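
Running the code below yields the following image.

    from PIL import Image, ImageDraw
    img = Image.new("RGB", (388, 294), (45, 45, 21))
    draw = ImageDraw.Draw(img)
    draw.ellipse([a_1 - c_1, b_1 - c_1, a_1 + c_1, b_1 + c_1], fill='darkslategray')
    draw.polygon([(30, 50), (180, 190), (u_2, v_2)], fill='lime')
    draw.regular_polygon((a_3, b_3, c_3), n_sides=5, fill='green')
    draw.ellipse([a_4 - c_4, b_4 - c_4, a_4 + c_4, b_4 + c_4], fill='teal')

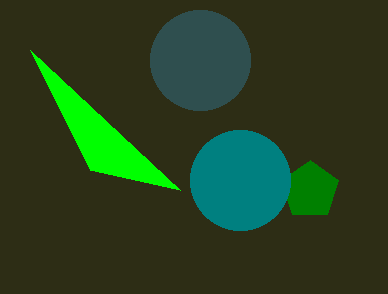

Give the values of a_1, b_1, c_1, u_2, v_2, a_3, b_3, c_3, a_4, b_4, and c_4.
a_1 = 200, b_1 = 60, c_1 = 50, u_2 = 90, v_2 = 170, a_3 = 310, b_3 = 190, c_3 = 30, a_4 = 240, b_4 = 180, c_4 = 50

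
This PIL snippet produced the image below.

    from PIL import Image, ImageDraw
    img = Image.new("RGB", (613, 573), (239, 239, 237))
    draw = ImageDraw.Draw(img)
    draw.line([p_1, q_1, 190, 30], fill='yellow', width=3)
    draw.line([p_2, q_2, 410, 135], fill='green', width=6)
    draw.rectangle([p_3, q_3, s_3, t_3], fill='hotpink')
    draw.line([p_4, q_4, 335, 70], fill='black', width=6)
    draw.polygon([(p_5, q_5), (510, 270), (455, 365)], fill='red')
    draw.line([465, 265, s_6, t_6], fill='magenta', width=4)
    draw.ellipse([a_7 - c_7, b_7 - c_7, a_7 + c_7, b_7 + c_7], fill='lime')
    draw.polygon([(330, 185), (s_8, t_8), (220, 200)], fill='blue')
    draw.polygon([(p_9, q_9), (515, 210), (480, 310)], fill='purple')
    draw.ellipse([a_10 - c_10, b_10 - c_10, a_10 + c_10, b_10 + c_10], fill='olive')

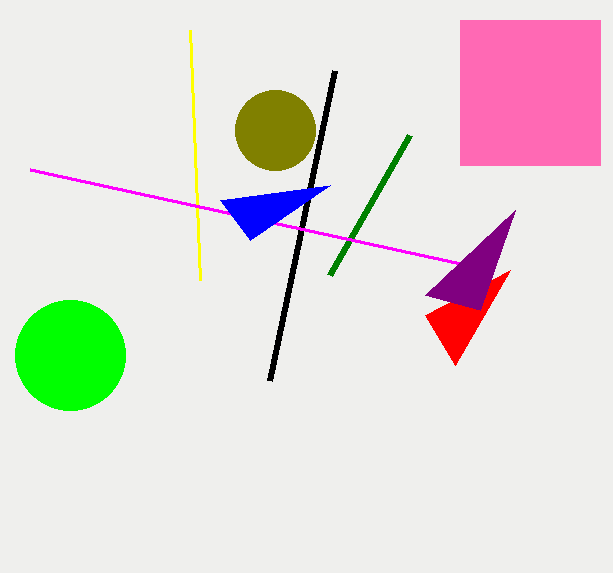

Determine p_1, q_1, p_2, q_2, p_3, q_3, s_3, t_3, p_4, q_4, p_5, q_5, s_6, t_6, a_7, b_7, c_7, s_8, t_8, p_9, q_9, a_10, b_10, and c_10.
p_1 = 200
q_1 = 280
p_2 = 330
q_2 = 275
p_3 = 460
q_3 = 20
s_3 = 600
t_3 = 165
p_4 = 270
q_4 = 380
p_5 = 425
q_5 = 315
s_6 = 30
t_6 = 170
a_7 = 70
b_7 = 355
c_7 = 55
s_8 = 250
t_8 = 240
p_9 = 425
q_9 = 295
a_10 = 275
b_10 = 130
c_10 = 40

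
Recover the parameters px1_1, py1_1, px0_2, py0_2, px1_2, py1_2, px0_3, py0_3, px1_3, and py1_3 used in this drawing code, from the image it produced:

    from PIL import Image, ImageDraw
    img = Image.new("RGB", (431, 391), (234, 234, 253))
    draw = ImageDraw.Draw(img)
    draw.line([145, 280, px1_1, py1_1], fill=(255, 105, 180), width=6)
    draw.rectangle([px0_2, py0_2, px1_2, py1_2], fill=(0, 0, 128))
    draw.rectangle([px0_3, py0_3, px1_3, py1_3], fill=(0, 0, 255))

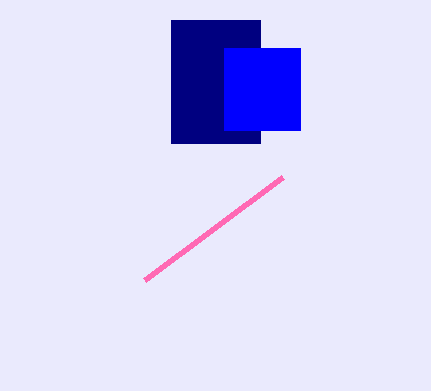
px1_1 = 283; py1_1 = 177; px0_2 = 171; py0_2 = 20; px1_2 = 260; py1_2 = 143; px0_3 = 224; py0_3 = 48; px1_3 = 300; py1_3 = 130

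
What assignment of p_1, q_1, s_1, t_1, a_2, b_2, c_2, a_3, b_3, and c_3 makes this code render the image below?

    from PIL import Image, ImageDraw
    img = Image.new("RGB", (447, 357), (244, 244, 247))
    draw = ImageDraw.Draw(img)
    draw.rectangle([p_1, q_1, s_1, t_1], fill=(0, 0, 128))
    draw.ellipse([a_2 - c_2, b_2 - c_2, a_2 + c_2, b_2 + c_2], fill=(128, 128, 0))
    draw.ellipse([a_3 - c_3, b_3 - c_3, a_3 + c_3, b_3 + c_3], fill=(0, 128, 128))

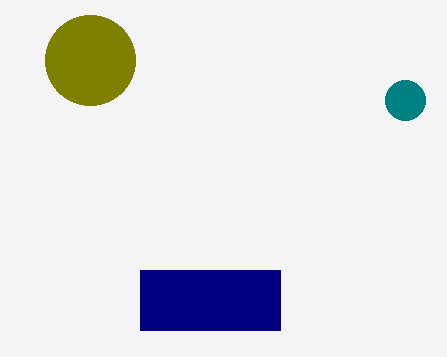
p_1 = 140
q_1 = 270
s_1 = 280
t_1 = 330
a_2 = 90
b_2 = 60
c_2 = 45
a_3 = 405
b_3 = 100
c_3 = 20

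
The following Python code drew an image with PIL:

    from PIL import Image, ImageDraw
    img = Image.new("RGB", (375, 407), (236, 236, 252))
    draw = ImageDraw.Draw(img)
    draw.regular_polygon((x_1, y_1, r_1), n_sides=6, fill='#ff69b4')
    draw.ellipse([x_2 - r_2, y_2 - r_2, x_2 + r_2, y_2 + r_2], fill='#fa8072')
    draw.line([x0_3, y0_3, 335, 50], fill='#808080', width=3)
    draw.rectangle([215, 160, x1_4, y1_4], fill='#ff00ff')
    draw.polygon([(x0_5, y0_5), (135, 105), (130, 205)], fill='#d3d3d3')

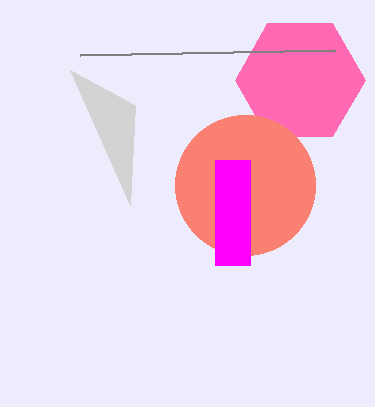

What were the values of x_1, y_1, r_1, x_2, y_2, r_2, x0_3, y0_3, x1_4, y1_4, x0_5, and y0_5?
x_1 = 300
y_1 = 80
r_1 = 65
x_2 = 245
y_2 = 185
r_2 = 70
x0_3 = 80
y0_3 = 55
x1_4 = 250
y1_4 = 265
x0_5 = 70
y0_5 = 70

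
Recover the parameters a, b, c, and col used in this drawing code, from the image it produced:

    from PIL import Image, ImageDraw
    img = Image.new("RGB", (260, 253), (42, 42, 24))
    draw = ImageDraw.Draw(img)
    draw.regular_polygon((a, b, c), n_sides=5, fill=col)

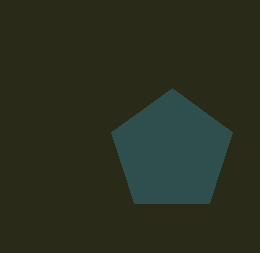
a = 172; b = 152; c = 64; col = 'darkslategray'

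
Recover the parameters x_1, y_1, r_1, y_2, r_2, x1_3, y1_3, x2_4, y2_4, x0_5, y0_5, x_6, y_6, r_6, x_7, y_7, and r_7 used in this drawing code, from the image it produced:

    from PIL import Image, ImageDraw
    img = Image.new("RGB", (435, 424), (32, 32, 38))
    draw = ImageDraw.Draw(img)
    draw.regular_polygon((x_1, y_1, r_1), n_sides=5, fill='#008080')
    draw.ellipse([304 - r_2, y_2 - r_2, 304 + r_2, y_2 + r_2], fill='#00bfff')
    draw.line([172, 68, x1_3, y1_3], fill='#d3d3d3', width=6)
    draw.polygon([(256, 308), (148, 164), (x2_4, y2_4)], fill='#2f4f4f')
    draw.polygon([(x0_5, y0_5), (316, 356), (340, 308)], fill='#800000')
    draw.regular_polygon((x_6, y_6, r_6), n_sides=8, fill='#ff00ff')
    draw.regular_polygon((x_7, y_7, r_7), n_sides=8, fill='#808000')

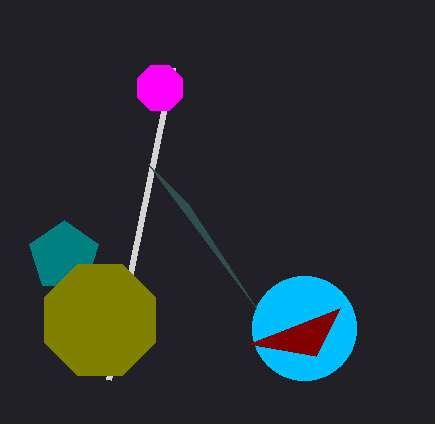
x_1 = 64, y_1 = 256, r_1 = 36, y_2 = 328, r_2 = 52, x1_3 = 108, y1_3 = 380, x2_4 = 188, y2_4 = 204, x0_5 = 248, y0_5 = 344, x_6 = 160, y_6 = 88, r_6 = 24, x_7 = 100, y_7 = 320, r_7 = 60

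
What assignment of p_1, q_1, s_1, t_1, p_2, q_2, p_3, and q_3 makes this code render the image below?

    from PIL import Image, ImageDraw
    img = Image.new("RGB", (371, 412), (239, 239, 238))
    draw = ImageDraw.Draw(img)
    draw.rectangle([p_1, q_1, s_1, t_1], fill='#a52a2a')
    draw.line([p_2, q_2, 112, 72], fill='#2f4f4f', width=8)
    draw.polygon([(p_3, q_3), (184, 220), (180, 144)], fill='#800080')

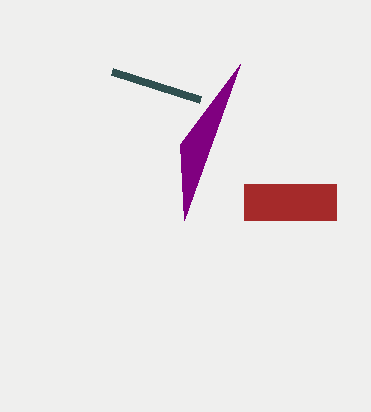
p_1 = 244, q_1 = 184, s_1 = 336, t_1 = 220, p_2 = 200, q_2 = 100, p_3 = 240, q_3 = 64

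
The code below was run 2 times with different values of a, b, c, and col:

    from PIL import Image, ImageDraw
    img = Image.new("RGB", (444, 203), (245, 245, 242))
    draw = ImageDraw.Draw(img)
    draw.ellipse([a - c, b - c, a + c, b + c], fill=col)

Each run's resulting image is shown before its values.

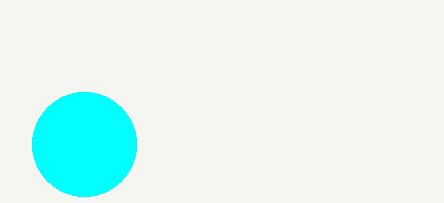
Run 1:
a = 84
b = 144
c = 52
col = 'cyan'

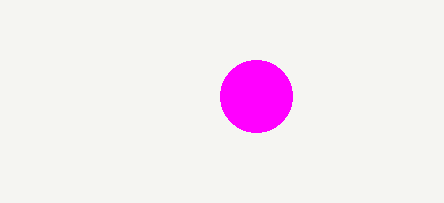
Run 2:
a = 256, b = 96, c = 36, col = 'magenta'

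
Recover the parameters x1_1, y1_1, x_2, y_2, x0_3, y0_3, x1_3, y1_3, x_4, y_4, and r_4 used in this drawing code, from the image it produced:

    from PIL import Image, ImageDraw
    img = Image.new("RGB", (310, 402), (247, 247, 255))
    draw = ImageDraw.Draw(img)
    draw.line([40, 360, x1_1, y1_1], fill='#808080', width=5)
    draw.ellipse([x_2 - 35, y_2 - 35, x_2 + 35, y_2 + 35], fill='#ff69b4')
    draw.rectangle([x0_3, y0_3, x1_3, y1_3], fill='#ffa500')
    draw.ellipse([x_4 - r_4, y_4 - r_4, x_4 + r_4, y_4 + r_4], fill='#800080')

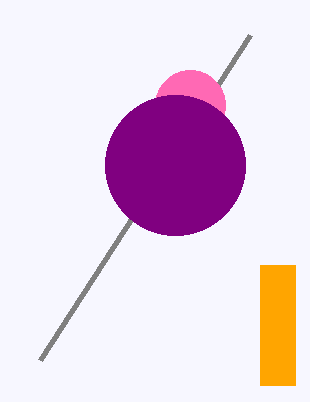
x1_1 = 250; y1_1 = 35; x_2 = 190; y_2 = 105; x0_3 = 260; y0_3 = 265; x1_3 = 295; y1_3 = 385; x_4 = 175; y_4 = 165; r_4 = 70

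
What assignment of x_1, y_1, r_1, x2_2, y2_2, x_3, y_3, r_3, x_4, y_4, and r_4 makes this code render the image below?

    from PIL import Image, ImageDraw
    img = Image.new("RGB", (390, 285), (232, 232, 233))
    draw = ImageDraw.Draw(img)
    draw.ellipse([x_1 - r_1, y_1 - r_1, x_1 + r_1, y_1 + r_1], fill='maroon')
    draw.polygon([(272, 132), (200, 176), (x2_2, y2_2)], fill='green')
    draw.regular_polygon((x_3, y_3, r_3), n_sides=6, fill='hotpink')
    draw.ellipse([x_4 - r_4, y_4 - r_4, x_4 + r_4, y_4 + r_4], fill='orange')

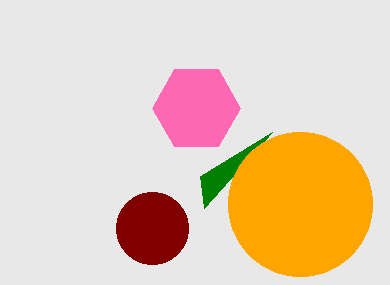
x_1 = 152
y_1 = 228
r_1 = 36
x2_2 = 204
y2_2 = 208
x_3 = 196
y_3 = 108
r_3 = 44
x_4 = 300
y_4 = 204
r_4 = 72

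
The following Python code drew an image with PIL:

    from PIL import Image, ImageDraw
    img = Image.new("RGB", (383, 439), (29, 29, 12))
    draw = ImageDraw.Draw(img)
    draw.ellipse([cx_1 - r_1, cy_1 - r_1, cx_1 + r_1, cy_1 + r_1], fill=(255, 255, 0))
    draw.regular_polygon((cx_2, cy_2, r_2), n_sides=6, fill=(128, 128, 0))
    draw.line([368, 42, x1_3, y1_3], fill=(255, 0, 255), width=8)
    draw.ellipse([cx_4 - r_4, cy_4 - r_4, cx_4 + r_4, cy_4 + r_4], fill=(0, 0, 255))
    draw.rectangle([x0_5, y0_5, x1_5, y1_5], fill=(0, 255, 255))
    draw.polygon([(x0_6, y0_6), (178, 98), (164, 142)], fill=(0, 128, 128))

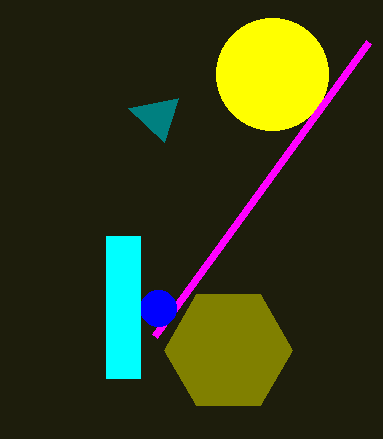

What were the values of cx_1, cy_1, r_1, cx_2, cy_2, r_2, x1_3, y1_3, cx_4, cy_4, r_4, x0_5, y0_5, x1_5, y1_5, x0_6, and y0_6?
cx_1 = 272
cy_1 = 74
r_1 = 56
cx_2 = 228
cy_2 = 350
r_2 = 64
x1_3 = 154
y1_3 = 336
cx_4 = 158
cy_4 = 308
r_4 = 18
x0_5 = 106
y0_5 = 236
x1_5 = 140
y1_5 = 378
x0_6 = 128
y0_6 = 108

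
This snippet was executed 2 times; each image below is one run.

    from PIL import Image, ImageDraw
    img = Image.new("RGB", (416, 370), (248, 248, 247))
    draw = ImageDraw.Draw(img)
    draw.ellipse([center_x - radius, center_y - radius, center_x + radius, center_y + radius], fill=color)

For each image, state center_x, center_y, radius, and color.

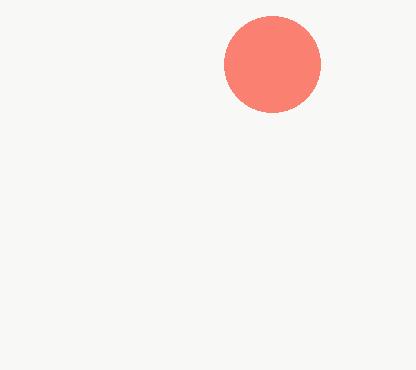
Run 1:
center_x = 272
center_y = 64
radius = 48
color = 'salmon'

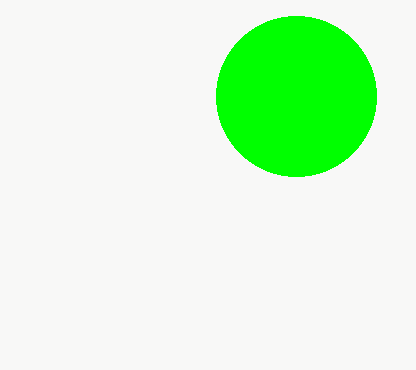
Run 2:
center_x = 296
center_y = 96
radius = 80
color = 'lime'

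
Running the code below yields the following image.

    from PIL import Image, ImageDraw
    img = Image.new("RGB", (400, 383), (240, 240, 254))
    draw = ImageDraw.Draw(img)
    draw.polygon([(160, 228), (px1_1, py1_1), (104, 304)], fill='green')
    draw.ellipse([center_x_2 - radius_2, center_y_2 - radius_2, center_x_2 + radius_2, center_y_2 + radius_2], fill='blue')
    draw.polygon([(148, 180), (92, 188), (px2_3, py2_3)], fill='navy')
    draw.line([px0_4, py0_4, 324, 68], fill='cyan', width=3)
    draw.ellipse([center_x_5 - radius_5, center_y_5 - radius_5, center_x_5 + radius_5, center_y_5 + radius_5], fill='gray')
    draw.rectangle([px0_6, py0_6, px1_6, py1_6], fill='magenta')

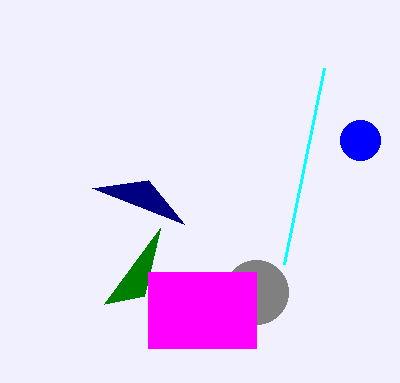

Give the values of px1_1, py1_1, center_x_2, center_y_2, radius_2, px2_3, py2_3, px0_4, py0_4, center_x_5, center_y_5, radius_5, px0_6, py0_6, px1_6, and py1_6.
px1_1 = 144, py1_1 = 296, center_x_2 = 360, center_y_2 = 140, radius_2 = 20, px2_3 = 184, py2_3 = 224, px0_4 = 284, py0_4 = 264, center_x_5 = 256, center_y_5 = 292, radius_5 = 32, px0_6 = 148, py0_6 = 272, px1_6 = 256, py1_6 = 348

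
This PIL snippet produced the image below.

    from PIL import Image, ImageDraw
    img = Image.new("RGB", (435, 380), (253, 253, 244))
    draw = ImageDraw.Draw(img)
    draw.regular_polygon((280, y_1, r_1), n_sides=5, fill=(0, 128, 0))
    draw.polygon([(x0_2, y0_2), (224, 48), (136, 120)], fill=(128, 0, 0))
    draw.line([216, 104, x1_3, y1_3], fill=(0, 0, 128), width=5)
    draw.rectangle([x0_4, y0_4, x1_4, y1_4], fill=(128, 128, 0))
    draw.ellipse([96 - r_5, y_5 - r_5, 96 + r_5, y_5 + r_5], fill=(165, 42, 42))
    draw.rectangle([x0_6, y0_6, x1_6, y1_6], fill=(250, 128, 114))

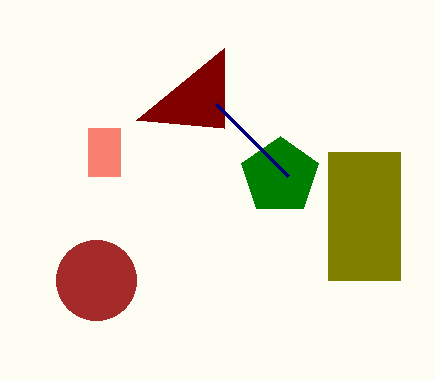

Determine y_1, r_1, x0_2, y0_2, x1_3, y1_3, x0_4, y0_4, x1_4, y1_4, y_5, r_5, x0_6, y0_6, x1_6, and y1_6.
y_1 = 176
r_1 = 40
x0_2 = 224
y0_2 = 128
x1_3 = 288
y1_3 = 176
x0_4 = 328
y0_4 = 152
x1_4 = 400
y1_4 = 280
y_5 = 280
r_5 = 40
x0_6 = 88
y0_6 = 128
x1_6 = 120
y1_6 = 176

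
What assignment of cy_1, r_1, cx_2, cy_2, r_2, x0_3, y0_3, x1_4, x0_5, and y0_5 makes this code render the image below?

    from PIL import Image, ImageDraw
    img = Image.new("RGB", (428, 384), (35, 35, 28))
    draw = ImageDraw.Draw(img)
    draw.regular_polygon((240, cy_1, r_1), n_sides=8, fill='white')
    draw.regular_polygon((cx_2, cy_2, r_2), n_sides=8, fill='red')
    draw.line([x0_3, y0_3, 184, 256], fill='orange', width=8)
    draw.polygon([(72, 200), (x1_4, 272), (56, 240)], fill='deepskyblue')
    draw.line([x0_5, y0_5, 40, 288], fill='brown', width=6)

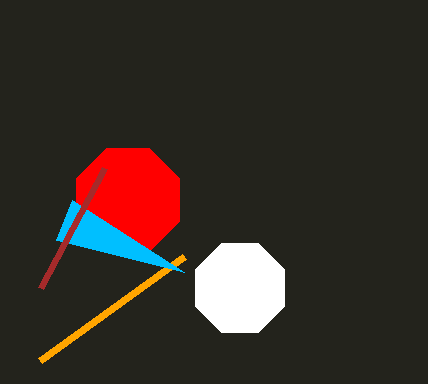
cy_1 = 288
r_1 = 48
cx_2 = 128
cy_2 = 200
r_2 = 56
x0_3 = 40
y0_3 = 360
x1_4 = 184
x0_5 = 104
y0_5 = 168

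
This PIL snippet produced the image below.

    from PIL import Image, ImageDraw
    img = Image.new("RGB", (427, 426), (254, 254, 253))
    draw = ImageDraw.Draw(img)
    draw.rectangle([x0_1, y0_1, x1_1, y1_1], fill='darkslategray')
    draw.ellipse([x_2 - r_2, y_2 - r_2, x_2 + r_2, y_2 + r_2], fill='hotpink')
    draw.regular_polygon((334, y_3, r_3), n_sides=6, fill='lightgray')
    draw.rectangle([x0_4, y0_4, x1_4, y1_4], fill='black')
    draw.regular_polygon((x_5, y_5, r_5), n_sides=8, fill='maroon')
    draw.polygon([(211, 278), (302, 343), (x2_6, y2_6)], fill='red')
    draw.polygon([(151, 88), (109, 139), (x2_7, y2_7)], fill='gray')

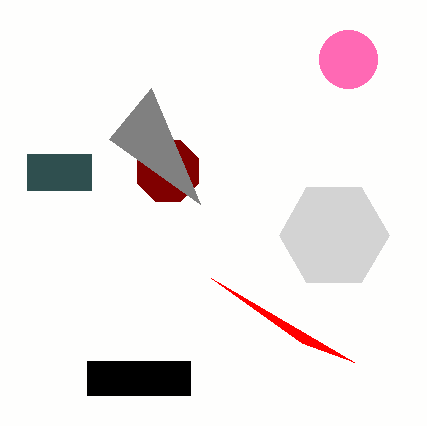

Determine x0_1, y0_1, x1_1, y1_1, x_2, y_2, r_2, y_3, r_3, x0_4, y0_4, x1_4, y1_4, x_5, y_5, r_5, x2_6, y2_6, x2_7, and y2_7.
x0_1 = 27; y0_1 = 154; x1_1 = 91; y1_1 = 190; x_2 = 348; y_2 = 59; r_2 = 29; y_3 = 235; r_3 = 55; x0_4 = 87; y0_4 = 361; x1_4 = 190; y1_4 = 395; x_5 = 168; y_5 = 171; r_5 = 33; x2_6 = 354; y2_6 = 362; x2_7 = 200; y2_7 = 204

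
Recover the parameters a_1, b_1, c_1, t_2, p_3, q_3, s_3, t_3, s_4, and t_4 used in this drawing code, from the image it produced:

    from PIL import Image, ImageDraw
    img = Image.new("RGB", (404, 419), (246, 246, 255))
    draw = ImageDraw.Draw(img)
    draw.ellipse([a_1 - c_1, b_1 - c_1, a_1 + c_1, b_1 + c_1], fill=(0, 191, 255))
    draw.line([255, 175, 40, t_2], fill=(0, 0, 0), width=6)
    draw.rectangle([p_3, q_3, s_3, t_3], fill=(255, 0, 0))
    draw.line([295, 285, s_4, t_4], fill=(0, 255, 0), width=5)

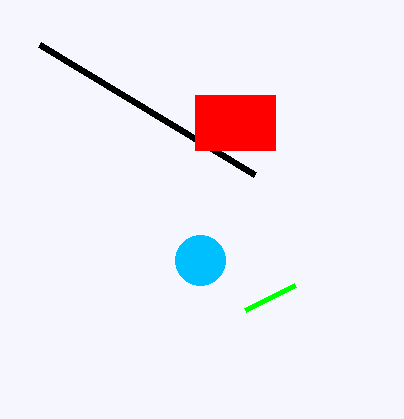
a_1 = 200
b_1 = 260
c_1 = 25
t_2 = 45
p_3 = 195
q_3 = 95
s_3 = 275
t_3 = 150
s_4 = 245
t_4 = 310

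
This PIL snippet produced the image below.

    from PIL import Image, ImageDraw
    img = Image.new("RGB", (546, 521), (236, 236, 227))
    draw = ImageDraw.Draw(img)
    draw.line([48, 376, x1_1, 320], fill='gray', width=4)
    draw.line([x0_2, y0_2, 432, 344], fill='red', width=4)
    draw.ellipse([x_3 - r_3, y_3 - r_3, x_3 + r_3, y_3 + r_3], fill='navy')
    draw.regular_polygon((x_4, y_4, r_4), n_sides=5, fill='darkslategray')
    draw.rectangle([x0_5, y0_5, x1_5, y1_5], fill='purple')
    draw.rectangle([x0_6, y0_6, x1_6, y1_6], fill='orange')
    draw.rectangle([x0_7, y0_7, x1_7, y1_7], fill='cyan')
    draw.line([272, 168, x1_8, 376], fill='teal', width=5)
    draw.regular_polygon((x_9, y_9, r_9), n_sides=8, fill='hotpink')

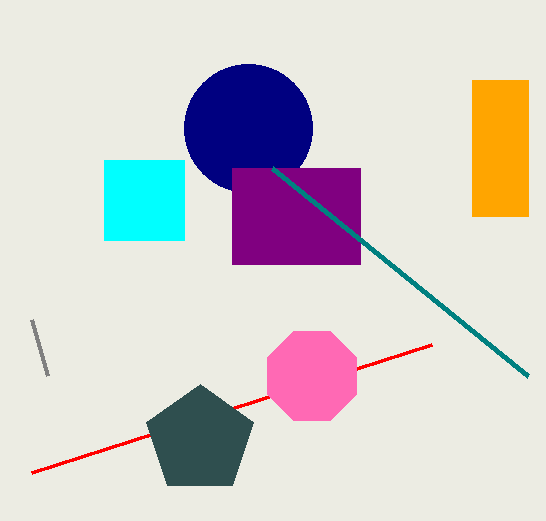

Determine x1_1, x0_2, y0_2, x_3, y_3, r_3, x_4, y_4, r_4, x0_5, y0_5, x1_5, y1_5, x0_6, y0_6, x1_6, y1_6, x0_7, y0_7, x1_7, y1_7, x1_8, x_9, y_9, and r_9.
x1_1 = 32
x0_2 = 32
y0_2 = 472
x_3 = 248
y_3 = 128
r_3 = 64
x_4 = 200
y_4 = 440
r_4 = 56
x0_5 = 232
y0_5 = 168
x1_5 = 360
y1_5 = 264
x0_6 = 472
y0_6 = 80
x1_6 = 528
y1_6 = 216
x0_7 = 104
y0_7 = 160
x1_7 = 184
y1_7 = 240
x1_8 = 528
x_9 = 312
y_9 = 376
r_9 = 48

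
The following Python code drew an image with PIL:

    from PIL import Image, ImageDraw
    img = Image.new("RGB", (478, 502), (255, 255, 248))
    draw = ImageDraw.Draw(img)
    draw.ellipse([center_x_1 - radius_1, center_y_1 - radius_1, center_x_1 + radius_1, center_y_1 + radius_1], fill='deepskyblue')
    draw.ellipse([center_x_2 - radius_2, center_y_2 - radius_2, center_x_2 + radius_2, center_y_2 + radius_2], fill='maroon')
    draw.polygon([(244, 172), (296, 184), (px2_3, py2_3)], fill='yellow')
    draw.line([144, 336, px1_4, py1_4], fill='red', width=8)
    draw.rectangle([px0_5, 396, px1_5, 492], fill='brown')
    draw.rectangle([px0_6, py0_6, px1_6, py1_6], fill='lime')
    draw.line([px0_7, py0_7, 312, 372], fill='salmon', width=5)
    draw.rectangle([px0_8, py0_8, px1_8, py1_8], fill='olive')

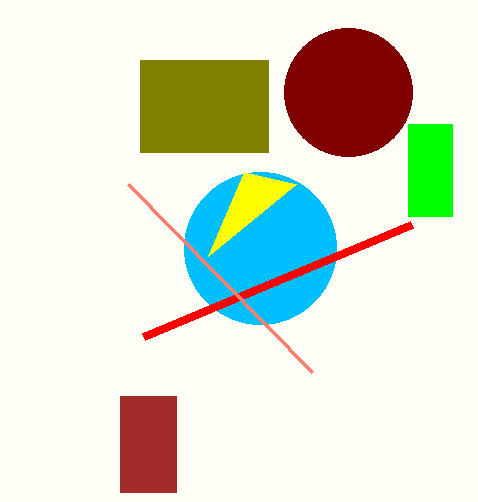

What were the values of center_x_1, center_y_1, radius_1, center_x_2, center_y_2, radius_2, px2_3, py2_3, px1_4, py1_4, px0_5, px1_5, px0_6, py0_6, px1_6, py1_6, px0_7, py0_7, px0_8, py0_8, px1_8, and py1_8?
center_x_1 = 260, center_y_1 = 248, radius_1 = 76, center_x_2 = 348, center_y_2 = 92, radius_2 = 64, px2_3 = 208, py2_3 = 256, px1_4 = 412, py1_4 = 224, px0_5 = 120, px1_5 = 176, px0_6 = 408, py0_6 = 124, px1_6 = 452, py1_6 = 216, px0_7 = 128, py0_7 = 184, px0_8 = 140, py0_8 = 60, px1_8 = 268, py1_8 = 152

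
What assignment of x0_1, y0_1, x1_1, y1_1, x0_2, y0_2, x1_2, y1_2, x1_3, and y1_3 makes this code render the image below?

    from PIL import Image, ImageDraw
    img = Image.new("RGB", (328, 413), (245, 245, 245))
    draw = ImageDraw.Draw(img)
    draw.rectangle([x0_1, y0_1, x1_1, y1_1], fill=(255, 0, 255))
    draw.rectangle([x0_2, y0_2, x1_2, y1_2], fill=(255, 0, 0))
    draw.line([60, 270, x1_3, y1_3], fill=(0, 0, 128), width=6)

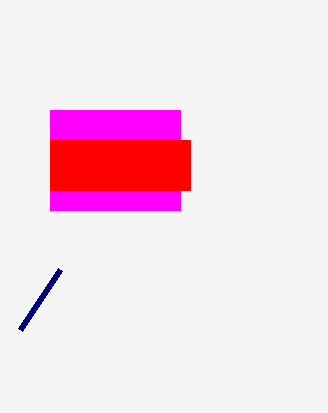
x0_1 = 50; y0_1 = 110; x1_1 = 180; y1_1 = 210; x0_2 = 50; y0_2 = 140; x1_2 = 190; y1_2 = 190; x1_3 = 20; y1_3 = 330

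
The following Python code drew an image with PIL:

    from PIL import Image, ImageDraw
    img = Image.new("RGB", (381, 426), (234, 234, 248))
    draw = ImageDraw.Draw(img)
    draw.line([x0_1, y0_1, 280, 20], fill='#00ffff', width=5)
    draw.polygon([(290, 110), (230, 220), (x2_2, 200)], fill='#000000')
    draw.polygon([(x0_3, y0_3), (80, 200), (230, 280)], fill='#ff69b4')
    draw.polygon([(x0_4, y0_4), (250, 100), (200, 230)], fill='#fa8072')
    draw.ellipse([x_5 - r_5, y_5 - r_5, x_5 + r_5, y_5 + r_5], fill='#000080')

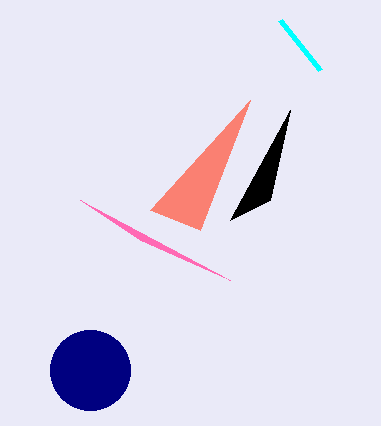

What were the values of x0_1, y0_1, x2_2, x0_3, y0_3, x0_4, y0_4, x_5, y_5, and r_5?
x0_1 = 320; y0_1 = 70; x2_2 = 270; x0_3 = 140; y0_3 = 240; x0_4 = 150; y0_4 = 210; x_5 = 90; y_5 = 370; r_5 = 40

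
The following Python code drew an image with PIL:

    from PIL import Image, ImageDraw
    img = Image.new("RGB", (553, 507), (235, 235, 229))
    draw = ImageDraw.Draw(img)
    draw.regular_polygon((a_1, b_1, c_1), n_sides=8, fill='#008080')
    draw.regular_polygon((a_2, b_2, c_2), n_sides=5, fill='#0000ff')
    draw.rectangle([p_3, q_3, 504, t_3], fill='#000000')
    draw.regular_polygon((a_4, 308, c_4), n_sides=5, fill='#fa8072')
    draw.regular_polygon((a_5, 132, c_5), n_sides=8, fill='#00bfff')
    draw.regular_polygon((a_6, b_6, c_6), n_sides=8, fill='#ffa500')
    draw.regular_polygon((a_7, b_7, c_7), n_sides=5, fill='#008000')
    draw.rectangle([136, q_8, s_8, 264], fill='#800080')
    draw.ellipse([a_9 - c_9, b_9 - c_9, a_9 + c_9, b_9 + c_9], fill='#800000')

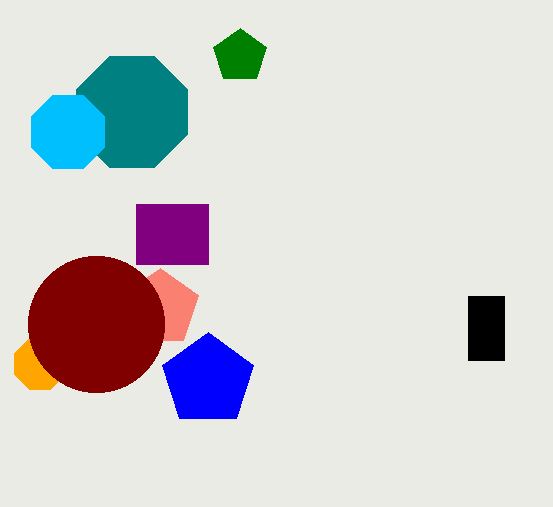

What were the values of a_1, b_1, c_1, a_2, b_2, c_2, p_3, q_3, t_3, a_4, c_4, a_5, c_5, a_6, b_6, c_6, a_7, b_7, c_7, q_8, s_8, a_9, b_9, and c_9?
a_1 = 132, b_1 = 112, c_1 = 60, a_2 = 208, b_2 = 380, c_2 = 48, p_3 = 468, q_3 = 296, t_3 = 360, a_4 = 160, c_4 = 40, a_5 = 68, c_5 = 40, a_6 = 40, b_6 = 364, c_6 = 28, a_7 = 240, b_7 = 56, c_7 = 28, q_8 = 204, s_8 = 208, a_9 = 96, b_9 = 324, c_9 = 68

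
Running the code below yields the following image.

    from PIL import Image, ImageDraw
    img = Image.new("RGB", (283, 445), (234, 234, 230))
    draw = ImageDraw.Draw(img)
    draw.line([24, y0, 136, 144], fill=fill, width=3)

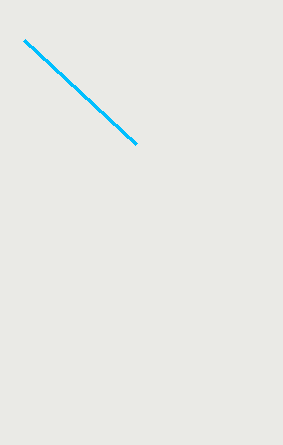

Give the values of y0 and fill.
y0 = 40
fill = 'deepskyblue'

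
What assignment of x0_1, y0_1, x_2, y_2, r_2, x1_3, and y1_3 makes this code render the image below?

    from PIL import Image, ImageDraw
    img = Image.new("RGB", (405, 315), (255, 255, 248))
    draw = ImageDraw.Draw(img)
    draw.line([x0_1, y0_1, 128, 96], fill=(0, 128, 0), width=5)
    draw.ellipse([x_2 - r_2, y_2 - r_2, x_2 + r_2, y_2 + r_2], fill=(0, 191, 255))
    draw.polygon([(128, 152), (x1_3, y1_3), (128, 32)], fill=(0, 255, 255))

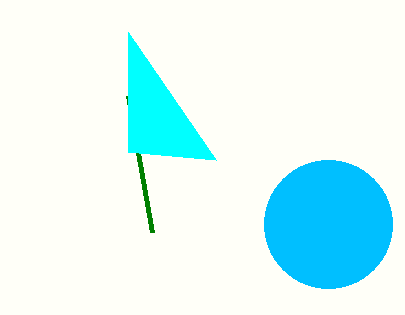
x0_1 = 152; y0_1 = 232; x_2 = 328; y_2 = 224; r_2 = 64; x1_3 = 216; y1_3 = 160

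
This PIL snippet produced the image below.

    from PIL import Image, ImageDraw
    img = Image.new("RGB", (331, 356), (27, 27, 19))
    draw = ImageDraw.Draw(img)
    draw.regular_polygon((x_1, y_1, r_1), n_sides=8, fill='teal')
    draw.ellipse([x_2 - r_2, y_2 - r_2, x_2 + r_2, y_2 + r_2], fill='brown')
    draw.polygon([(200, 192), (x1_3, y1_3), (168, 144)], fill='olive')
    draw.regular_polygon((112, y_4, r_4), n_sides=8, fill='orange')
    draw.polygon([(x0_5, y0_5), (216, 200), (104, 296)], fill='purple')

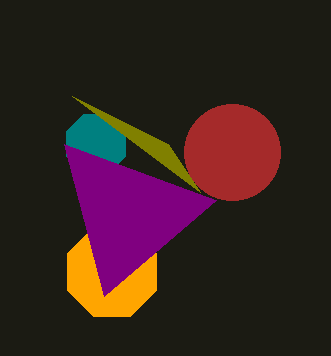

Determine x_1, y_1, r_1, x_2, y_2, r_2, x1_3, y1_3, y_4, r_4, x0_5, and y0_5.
x_1 = 96
y_1 = 144
r_1 = 32
x_2 = 232
y_2 = 152
r_2 = 48
x1_3 = 72
y1_3 = 96
y_4 = 272
r_4 = 48
x0_5 = 64
y0_5 = 144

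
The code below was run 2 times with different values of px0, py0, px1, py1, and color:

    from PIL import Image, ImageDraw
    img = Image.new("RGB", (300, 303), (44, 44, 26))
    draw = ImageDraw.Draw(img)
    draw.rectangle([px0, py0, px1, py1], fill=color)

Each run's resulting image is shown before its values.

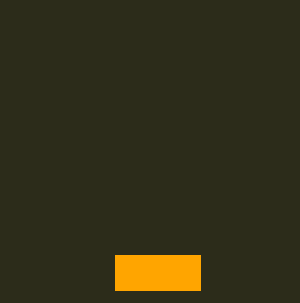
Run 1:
px0 = 115, py0 = 255, px1 = 200, py1 = 290, color = 'orange'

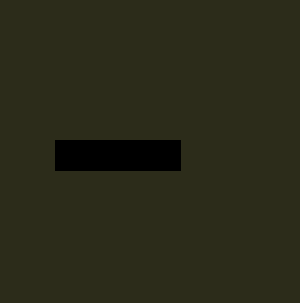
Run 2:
px0 = 55
py0 = 140
px1 = 180
py1 = 170
color = 'black'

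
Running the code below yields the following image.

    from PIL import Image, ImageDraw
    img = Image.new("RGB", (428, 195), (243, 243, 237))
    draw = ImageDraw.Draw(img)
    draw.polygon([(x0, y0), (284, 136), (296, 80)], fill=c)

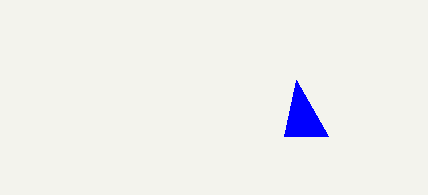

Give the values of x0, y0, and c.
x0 = 328; y0 = 136; c = 'blue'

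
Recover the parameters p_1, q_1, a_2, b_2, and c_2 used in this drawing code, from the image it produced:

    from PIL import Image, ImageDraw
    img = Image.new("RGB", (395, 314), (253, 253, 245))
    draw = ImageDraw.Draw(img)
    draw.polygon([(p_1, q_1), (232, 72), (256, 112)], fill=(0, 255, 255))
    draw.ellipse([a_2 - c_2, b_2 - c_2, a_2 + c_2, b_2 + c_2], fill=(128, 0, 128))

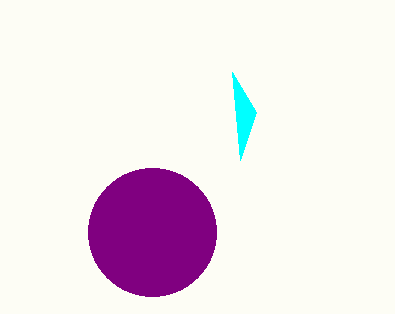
p_1 = 240
q_1 = 160
a_2 = 152
b_2 = 232
c_2 = 64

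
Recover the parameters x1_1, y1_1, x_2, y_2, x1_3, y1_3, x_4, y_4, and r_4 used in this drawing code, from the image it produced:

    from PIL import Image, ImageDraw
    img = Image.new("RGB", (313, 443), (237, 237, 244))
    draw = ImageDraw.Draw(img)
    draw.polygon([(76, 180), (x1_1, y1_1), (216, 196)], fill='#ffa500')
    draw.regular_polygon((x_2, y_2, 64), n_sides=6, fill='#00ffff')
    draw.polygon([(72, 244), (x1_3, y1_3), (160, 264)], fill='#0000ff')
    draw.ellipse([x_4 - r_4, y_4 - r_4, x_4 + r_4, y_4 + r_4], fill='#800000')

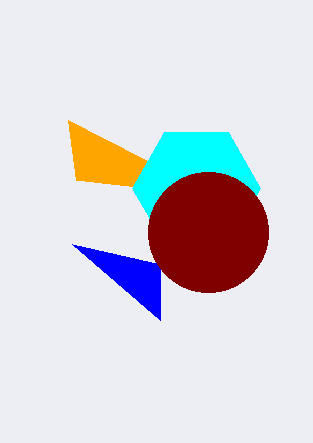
x1_1 = 68
y1_1 = 120
x_2 = 196
y_2 = 188
x1_3 = 160
y1_3 = 320
x_4 = 208
y_4 = 232
r_4 = 60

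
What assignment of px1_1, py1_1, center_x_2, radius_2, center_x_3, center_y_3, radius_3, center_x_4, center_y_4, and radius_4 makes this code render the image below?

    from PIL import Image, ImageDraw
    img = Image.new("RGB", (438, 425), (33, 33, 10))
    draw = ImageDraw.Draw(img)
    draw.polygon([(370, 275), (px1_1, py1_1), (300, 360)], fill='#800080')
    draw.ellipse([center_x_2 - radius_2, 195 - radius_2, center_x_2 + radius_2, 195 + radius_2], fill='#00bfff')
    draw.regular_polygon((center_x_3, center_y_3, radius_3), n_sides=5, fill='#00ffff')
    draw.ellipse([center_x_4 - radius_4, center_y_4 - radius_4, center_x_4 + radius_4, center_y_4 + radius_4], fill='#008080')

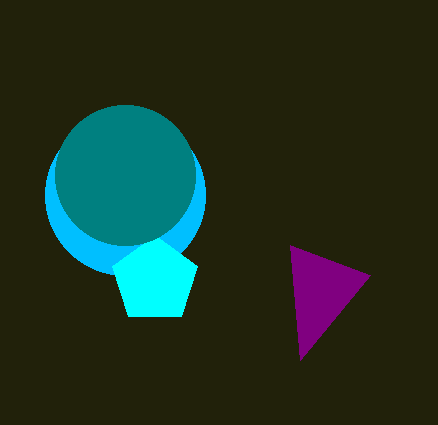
px1_1 = 290, py1_1 = 245, center_x_2 = 125, radius_2 = 80, center_x_3 = 155, center_y_3 = 280, radius_3 = 45, center_x_4 = 125, center_y_4 = 175, radius_4 = 70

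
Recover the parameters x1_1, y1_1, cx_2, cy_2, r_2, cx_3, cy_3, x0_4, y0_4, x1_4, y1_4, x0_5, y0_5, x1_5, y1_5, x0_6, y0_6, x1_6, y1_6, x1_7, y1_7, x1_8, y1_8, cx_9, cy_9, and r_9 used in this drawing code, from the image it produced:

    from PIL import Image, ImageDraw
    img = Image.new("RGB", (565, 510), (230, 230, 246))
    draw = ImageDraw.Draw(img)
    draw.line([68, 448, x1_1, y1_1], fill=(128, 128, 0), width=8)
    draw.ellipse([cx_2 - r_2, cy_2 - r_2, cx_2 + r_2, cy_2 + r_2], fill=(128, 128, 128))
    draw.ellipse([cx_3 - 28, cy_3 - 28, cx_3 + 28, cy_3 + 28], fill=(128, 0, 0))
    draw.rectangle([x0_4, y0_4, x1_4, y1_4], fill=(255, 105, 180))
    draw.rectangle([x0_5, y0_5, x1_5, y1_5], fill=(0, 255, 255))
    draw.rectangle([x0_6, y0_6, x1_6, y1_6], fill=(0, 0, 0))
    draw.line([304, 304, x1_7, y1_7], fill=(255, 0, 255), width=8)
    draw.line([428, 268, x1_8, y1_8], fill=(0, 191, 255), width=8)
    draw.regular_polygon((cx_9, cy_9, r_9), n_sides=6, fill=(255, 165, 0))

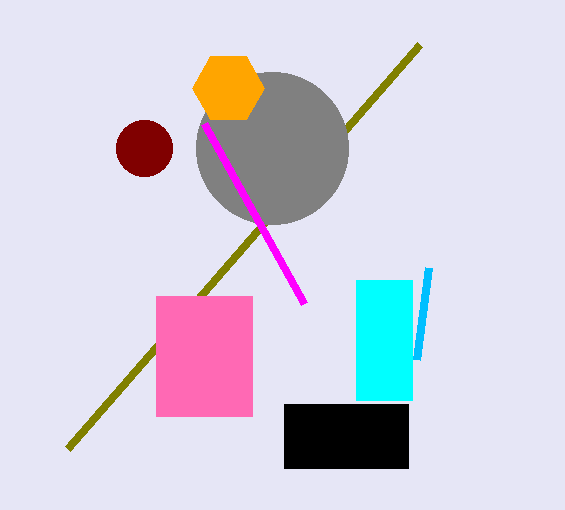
x1_1 = 420; y1_1 = 44; cx_2 = 272; cy_2 = 148; r_2 = 76; cx_3 = 144; cy_3 = 148; x0_4 = 156; y0_4 = 296; x1_4 = 252; y1_4 = 416; x0_5 = 356; y0_5 = 280; x1_5 = 412; y1_5 = 400; x0_6 = 284; y0_6 = 404; x1_6 = 408; y1_6 = 468; x1_7 = 204; y1_7 = 124; x1_8 = 416; y1_8 = 360; cx_9 = 228; cy_9 = 88; r_9 = 36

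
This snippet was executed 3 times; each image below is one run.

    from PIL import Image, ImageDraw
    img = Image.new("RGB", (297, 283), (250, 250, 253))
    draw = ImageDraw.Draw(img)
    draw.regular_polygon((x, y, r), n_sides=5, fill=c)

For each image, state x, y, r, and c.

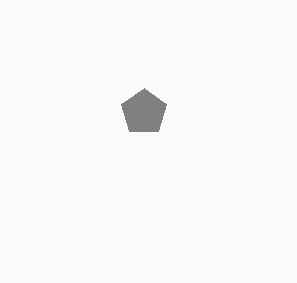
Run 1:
x = 144; y = 112; r = 24; c = 'gray'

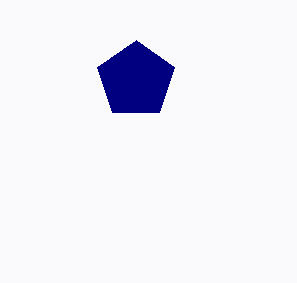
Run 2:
x = 136, y = 80, r = 40, c = 'navy'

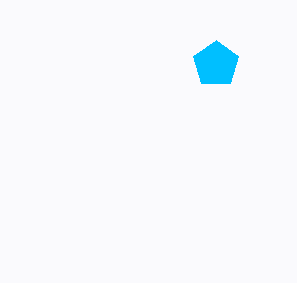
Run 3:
x = 216; y = 64; r = 24; c = 'deepskyblue'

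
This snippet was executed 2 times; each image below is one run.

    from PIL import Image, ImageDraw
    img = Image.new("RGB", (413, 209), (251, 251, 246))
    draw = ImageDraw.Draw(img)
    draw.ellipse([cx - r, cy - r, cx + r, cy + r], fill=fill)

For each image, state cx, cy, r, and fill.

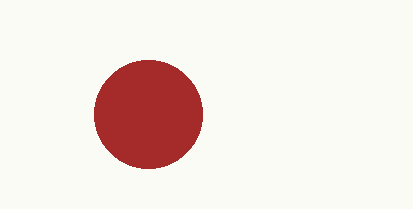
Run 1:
cx = 148, cy = 114, r = 54, fill = 'brown'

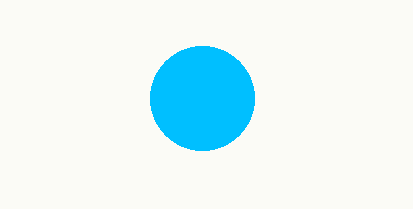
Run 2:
cx = 202; cy = 98; r = 52; fill = 'deepskyblue'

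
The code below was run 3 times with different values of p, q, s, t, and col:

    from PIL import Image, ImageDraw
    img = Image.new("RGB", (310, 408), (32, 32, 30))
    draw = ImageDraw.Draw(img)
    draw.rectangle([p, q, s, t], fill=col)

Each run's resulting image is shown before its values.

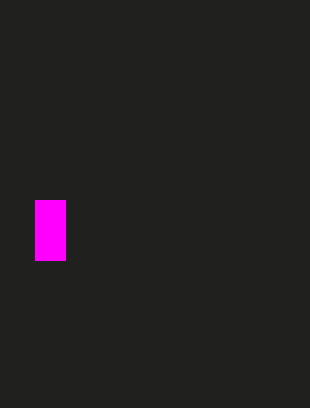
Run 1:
p = 35, q = 200, s = 65, t = 260, col = 'magenta'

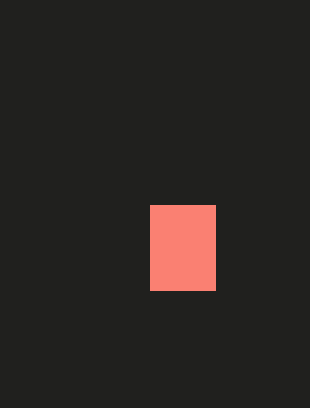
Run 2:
p = 150, q = 205, s = 215, t = 290, col = 'salmon'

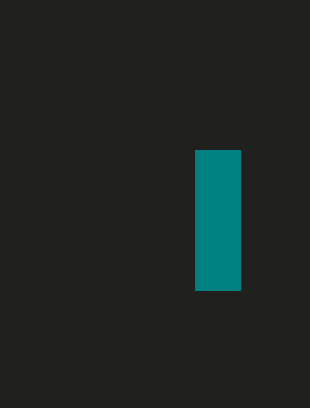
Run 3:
p = 195; q = 150; s = 240; t = 290; col = 'teal'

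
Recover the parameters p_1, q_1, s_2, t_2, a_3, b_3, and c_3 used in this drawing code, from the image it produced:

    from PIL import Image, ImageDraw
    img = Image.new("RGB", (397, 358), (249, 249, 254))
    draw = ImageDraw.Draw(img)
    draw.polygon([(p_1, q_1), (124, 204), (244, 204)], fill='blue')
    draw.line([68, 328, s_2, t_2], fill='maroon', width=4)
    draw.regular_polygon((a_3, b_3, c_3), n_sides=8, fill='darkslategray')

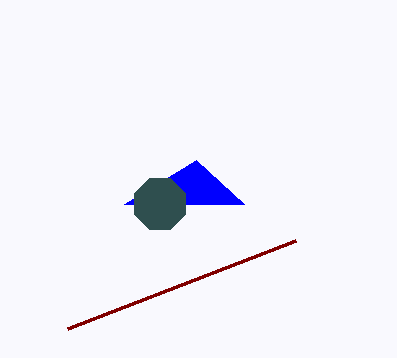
p_1 = 196; q_1 = 160; s_2 = 296; t_2 = 240; a_3 = 160; b_3 = 204; c_3 = 28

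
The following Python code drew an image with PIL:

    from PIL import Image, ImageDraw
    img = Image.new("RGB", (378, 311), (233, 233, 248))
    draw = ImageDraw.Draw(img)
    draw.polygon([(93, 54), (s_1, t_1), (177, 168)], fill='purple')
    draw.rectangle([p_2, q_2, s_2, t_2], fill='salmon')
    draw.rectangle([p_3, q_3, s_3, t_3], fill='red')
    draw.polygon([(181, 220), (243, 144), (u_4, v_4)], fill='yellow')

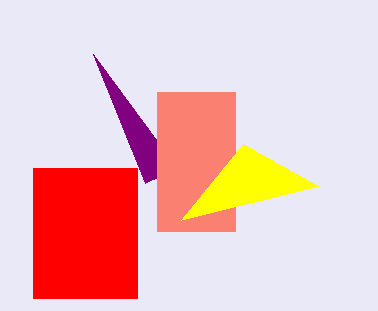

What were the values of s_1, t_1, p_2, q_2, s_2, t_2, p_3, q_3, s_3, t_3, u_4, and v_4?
s_1 = 145; t_1 = 183; p_2 = 157; q_2 = 92; s_2 = 235; t_2 = 231; p_3 = 33; q_3 = 168; s_3 = 137; t_3 = 298; u_4 = 318; v_4 = 186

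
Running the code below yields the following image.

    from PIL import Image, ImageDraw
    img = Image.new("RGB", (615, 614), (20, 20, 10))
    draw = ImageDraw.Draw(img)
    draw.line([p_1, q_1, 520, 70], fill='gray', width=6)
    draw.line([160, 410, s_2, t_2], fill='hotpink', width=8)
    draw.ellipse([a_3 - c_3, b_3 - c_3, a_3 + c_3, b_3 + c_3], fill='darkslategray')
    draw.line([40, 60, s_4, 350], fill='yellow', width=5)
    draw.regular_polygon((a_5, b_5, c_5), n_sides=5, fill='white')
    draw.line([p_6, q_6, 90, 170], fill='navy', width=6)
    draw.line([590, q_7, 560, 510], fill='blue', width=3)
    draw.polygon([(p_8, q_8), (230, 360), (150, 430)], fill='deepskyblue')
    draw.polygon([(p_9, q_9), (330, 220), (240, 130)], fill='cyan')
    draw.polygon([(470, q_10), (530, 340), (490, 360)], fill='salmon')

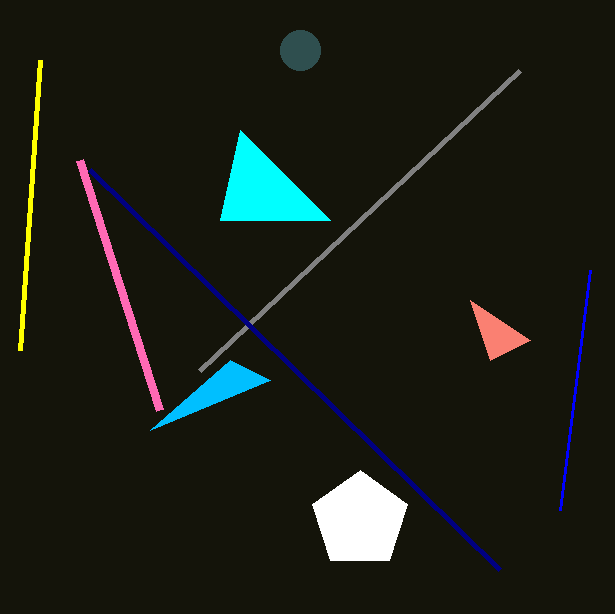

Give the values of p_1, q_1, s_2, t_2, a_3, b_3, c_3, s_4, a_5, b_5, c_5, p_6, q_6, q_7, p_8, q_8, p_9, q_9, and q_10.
p_1 = 200
q_1 = 370
s_2 = 80
t_2 = 160
a_3 = 300
b_3 = 50
c_3 = 20
s_4 = 20
a_5 = 360
b_5 = 520
c_5 = 50
p_6 = 500
q_6 = 570
q_7 = 270
p_8 = 270
q_8 = 380
p_9 = 220
q_9 = 220
q_10 = 300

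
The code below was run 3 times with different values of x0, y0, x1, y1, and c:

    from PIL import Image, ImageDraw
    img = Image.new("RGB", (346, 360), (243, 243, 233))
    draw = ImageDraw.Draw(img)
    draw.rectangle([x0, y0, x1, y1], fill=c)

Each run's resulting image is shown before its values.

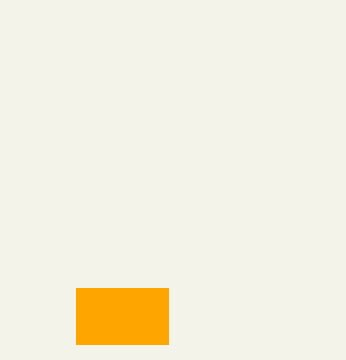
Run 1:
x0 = 76
y0 = 288
x1 = 168
y1 = 344
c = 'orange'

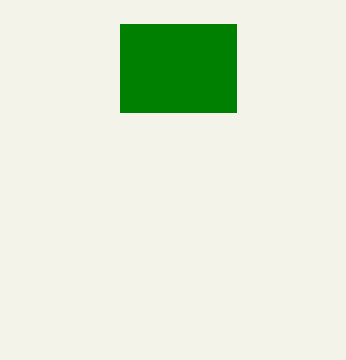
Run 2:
x0 = 120, y0 = 24, x1 = 236, y1 = 112, c = 'green'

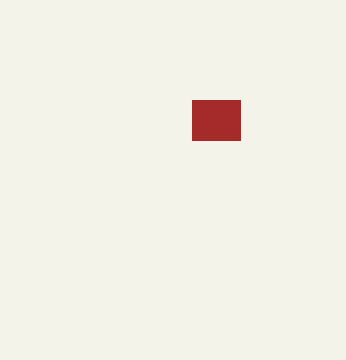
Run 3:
x0 = 192, y0 = 100, x1 = 240, y1 = 140, c = 'brown'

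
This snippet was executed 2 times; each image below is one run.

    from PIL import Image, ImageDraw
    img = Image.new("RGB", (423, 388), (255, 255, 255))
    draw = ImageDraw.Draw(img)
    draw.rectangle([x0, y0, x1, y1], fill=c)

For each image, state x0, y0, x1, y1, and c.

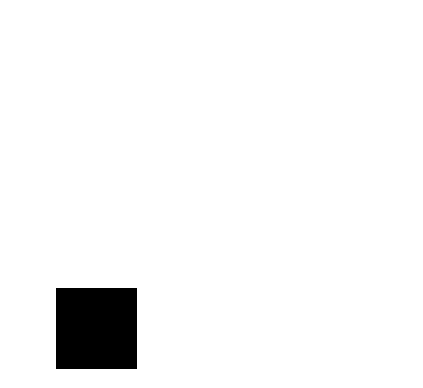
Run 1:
x0 = 56; y0 = 288; x1 = 136; y1 = 368; c = 'black'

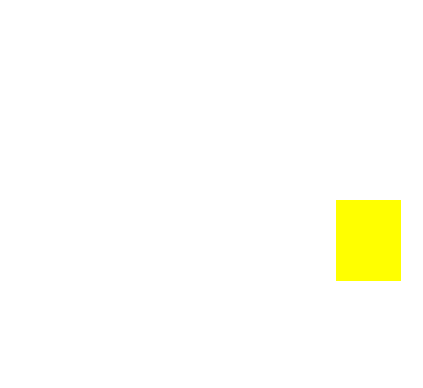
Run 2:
x0 = 336, y0 = 200, x1 = 400, y1 = 280, c = 'yellow'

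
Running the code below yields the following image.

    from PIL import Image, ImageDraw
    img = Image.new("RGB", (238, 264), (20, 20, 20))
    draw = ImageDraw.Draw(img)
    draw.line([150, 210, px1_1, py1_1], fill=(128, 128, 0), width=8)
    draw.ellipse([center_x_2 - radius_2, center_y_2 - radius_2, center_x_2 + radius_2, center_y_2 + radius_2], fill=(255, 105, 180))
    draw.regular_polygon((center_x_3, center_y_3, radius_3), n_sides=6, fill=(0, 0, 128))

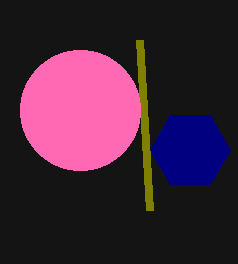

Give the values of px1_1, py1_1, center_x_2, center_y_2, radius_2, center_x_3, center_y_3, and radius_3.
px1_1 = 140, py1_1 = 40, center_x_2 = 80, center_y_2 = 110, radius_2 = 60, center_x_3 = 190, center_y_3 = 150, radius_3 = 40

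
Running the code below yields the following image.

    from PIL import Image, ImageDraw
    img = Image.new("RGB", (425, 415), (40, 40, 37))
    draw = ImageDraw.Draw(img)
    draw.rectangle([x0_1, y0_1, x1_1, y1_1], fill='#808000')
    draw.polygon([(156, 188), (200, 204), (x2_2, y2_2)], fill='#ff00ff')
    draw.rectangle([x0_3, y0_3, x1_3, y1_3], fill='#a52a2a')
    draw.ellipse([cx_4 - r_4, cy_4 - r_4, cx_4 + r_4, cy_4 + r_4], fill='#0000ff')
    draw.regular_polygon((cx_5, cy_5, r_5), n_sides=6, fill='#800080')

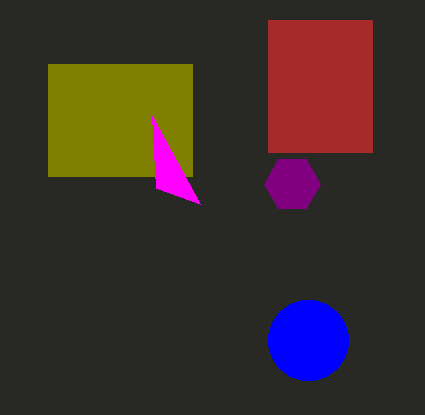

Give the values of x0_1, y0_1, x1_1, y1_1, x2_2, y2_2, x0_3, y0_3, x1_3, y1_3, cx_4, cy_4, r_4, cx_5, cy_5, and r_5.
x0_1 = 48; y0_1 = 64; x1_1 = 192; y1_1 = 176; x2_2 = 152; y2_2 = 116; x0_3 = 268; y0_3 = 20; x1_3 = 372; y1_3 = 152; cx_4 = 308; cy_4 = 340; r_4 = 40; cx_5 = 292; cy_5 = 184; r_5 = 28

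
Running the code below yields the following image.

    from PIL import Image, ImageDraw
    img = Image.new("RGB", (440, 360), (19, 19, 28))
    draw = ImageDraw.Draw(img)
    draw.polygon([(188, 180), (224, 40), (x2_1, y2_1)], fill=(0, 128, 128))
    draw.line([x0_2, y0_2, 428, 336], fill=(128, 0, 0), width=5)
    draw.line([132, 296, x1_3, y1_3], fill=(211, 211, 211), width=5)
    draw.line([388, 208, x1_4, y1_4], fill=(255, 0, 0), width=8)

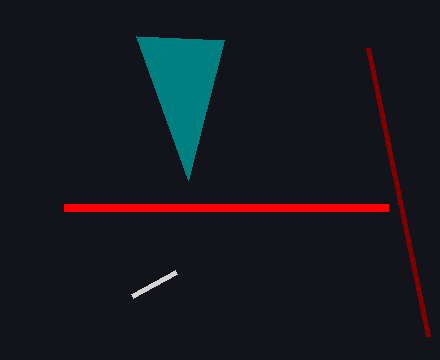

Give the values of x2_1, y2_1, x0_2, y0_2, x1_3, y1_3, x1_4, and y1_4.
x2_1 = 136; y2_1 = 36; x0_2 = 368; y0_2 = 48; x1_3 = 176; y1_3 = 272; x1_4 = 64; y1_4 = 208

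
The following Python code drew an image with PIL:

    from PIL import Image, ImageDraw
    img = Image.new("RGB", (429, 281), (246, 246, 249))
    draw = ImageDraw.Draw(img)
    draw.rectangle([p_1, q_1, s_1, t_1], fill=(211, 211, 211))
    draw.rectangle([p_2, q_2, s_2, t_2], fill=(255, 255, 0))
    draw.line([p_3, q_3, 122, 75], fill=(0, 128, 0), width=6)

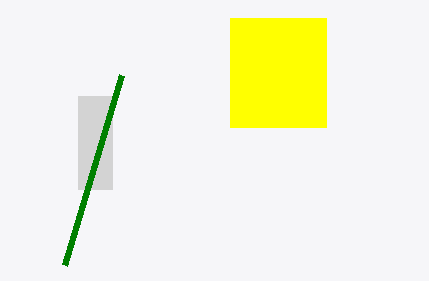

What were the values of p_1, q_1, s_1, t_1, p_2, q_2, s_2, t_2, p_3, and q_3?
p_1 = 78, q_1 = 96, s_1 = 112, t_1 = 189, p_2 = 230, q_2 = 18, s_2 = 326, t_2 = 127, p_3 = 65, q_3 = 265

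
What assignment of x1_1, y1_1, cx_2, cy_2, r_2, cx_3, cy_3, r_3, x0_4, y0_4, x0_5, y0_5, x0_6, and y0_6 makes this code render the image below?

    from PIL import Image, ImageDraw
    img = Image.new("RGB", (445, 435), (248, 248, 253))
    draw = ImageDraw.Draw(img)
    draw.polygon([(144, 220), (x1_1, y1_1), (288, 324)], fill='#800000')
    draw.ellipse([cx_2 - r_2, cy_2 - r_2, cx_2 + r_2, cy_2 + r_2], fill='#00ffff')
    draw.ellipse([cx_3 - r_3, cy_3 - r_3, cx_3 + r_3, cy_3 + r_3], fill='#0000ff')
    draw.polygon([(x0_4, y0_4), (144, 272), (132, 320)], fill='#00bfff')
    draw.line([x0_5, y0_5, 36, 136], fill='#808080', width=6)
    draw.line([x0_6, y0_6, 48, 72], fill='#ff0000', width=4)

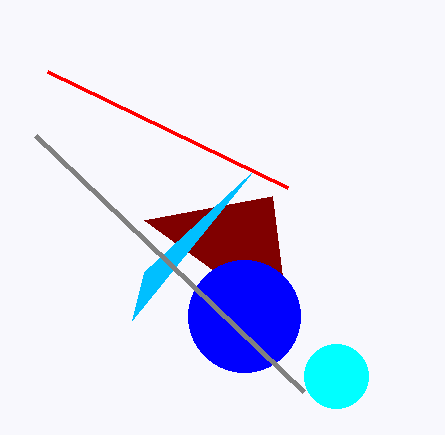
x1_1 = 272; y1_1 = 196; cx_2 = 336; cy_2 = 376; r_2 = 32; cx_3 = 244; cy_3 = 316; r_3 = 56; x0_4 = 252; y0_4 = 172; x0_5 = 304; y0_5 = 392; x0_6 = 288; y0_6 = 188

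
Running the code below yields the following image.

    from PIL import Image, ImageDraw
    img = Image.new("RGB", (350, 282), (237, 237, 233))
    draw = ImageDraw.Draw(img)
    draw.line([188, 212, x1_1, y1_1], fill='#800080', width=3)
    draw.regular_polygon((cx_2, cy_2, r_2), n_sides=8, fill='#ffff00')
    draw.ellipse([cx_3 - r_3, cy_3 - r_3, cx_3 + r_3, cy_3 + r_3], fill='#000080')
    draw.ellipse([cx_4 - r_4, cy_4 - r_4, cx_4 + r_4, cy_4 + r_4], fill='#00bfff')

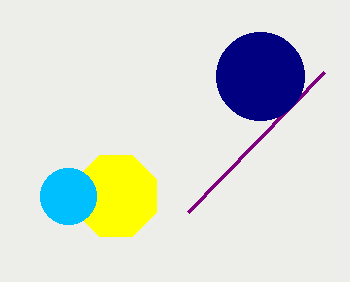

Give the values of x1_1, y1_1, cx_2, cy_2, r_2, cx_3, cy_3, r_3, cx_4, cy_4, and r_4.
x1_1 = 324; y1_1 = 72; cx_2 = 116; cy_2 = 196; r_2 = 44; cx_3 = 260; cy_3 = 76; r_3 = 44; cx_4 = 68; cy_4 = 196; r_4 = 28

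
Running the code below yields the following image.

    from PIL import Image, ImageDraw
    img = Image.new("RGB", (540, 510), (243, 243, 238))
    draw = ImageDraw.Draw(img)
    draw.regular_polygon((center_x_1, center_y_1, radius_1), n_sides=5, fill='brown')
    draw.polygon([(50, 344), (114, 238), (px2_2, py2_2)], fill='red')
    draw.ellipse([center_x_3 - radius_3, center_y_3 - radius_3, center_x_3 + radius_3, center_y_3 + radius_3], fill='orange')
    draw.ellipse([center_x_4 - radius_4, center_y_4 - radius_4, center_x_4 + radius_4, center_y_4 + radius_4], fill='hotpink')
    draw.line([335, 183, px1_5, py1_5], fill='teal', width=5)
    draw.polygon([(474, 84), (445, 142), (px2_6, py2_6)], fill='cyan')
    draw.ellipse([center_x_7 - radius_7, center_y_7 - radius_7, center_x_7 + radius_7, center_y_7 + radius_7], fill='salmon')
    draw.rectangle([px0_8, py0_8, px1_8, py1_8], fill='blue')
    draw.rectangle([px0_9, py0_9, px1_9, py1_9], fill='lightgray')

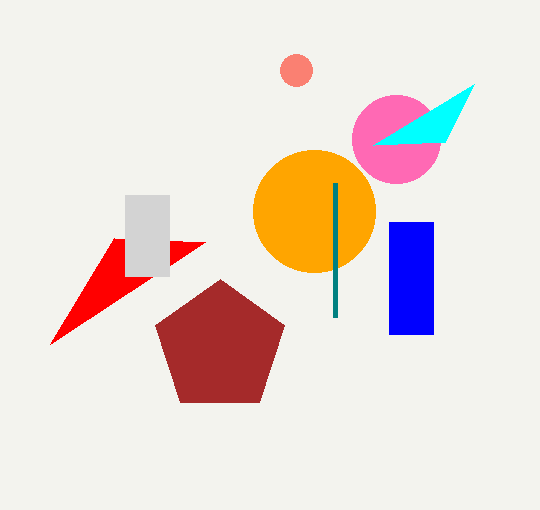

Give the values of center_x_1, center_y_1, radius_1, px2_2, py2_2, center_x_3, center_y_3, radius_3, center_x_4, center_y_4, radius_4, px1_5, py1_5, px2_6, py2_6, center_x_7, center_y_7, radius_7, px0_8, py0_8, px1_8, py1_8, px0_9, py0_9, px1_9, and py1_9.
center_x_1 = 220
center_y_1 = 347
radius_1 = 68
px2_2 = 205
py2_2 = 242
center_x_3 = 314
center_y_3 = 211
radius_3 = 61
center_x_4 = 396
center_y_4 = 139
radius_4 = 44
px1_5 = 335
py1_5 = 317
px2_6 = 373
py2_6 = 145
center_x_7 = 296
center_y_7 = 70
radius_7 = 16
px0_8 = 389
py0_8 = 222
px1_8 = 433
py1_8 = 334
px0_9 = 125
py0_9 = 195
px1_9 = 169
py1_9 = 276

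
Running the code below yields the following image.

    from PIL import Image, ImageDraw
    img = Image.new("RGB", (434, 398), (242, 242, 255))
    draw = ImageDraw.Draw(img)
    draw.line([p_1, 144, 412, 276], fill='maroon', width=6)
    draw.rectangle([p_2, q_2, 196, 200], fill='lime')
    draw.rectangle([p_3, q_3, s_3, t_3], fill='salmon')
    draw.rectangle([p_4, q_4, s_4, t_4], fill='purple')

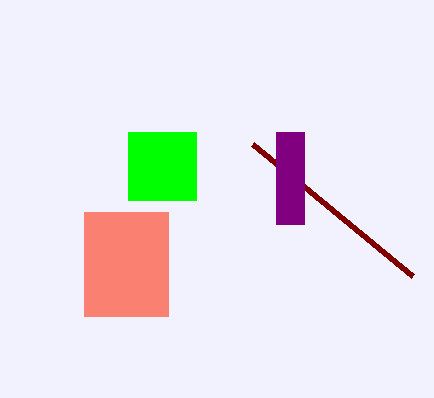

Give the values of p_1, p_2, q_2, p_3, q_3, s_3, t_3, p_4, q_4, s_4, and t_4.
p_1 = 252
p_2 = 128
q_2 = 132
p_3 = 84
q_3 = 212
s_3 = 168
t_3 = 316
p_4 = 276
q_4 = 132
s_4 = 304
t_4 = 224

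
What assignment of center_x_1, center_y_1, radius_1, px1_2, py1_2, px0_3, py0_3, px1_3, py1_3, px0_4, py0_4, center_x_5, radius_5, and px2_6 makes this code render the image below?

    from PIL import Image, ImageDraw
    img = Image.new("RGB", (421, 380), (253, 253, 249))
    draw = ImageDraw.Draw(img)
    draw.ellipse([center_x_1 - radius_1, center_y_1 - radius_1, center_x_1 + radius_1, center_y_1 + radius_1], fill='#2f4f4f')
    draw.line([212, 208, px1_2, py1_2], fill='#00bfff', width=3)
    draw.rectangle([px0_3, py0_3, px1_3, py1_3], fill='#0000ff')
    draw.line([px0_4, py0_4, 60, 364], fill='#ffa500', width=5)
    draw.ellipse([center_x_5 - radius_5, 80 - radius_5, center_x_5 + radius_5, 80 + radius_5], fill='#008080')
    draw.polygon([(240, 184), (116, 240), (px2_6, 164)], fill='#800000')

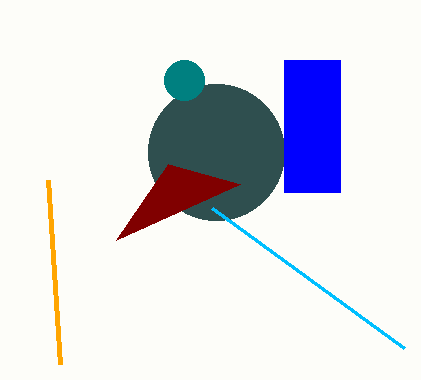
center_x_1 = 216, center_y_1 = 152, radius_1 = 68, px1_2 = 404, py1_2 = 348, px0_3 = 284, py0_3 = 60, px1_3 = 340, py1_3 = 192, px0_4 = 48, py0_4 = 180, center_x_5 = 184, radius_5 = 20, px2_6 = 168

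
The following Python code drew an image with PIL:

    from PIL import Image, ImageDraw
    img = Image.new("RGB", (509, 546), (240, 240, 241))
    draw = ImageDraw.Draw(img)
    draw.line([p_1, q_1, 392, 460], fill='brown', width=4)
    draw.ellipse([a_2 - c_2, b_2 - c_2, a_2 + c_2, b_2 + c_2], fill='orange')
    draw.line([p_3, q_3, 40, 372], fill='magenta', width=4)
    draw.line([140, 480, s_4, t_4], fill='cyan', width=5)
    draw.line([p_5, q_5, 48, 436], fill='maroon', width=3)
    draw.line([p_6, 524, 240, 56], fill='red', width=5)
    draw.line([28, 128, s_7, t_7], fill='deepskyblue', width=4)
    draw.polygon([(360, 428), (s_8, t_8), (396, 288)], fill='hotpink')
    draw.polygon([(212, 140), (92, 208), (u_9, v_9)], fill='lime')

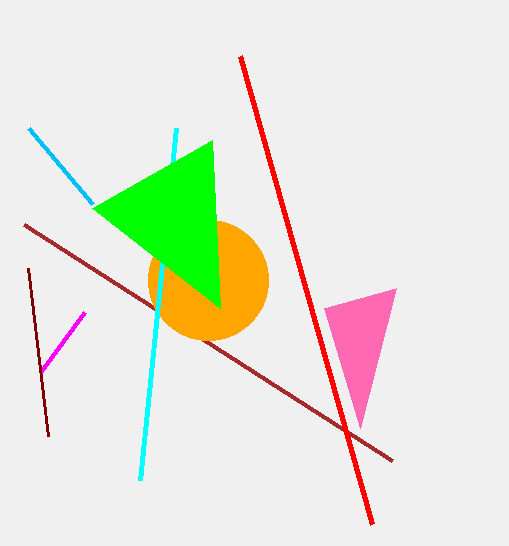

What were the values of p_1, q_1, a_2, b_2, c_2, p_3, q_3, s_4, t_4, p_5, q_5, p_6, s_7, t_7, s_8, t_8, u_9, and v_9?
p_1 = 24, q_1 = 224, a_2 = 208, b_2 = 280, c_2 = 60, p_3 = 84, q_3 = 312, s_4 = 176, t_4 = 128, p_5 = 28, q_5 = 268, p_6 = 372, s_7 = 92, t_7 = 204, s_8 = 324, t_8 = 308, u_9 = 220, v_9 = 308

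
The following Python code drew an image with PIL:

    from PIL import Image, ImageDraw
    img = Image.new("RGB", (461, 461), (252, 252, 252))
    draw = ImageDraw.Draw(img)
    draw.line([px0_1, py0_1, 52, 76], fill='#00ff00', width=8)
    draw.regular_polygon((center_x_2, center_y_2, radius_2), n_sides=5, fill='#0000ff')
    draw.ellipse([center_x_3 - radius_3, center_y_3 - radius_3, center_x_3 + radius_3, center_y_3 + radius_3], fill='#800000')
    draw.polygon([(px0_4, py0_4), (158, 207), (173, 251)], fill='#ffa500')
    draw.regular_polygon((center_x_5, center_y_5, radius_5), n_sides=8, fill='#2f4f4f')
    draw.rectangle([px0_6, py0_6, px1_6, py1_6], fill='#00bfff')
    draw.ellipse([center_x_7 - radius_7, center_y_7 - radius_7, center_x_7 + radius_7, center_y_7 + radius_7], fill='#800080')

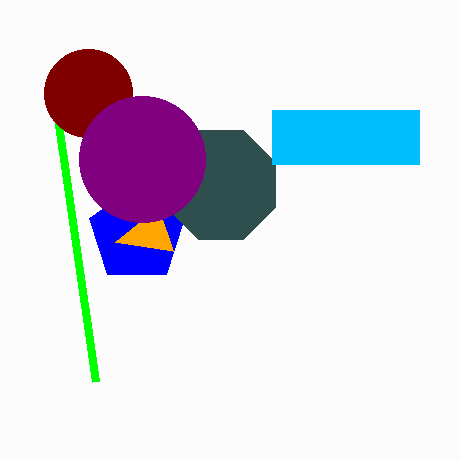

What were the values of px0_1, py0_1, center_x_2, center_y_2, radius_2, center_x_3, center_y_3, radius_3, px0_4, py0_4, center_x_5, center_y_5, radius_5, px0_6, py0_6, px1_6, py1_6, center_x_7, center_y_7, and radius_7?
px0_1 = 96, py0_1 = 382, center_x_2 = 137, center_y_2 = 234, radius_2 = 50, center_x_3 = 88, center_y_3 = 93, radius_3 = 44, px0_4 = 115, py0_4 = 242, center_x_5 = 221, center_y_5 = 185, radius_5 = 59, px0_6 = 272, py0_6 = 110, px1_6 = 419, py1_6 = 164, center_x_7 = 142, center_y_7 = 159, radius_7 = 63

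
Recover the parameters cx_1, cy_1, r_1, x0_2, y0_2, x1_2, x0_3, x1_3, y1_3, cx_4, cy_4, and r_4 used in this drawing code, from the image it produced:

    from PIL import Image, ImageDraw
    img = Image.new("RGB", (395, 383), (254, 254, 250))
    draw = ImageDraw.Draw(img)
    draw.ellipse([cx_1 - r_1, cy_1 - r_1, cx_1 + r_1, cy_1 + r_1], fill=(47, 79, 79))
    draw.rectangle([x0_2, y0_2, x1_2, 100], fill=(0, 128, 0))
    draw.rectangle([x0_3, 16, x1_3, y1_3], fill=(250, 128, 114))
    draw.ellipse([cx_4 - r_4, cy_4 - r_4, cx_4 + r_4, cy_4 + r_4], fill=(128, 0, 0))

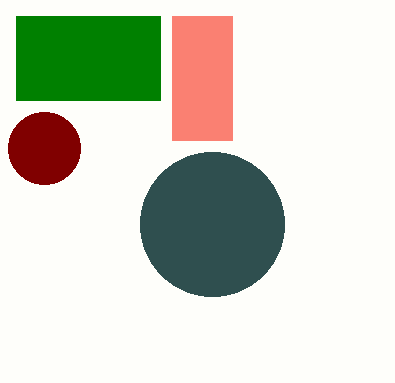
cx_1 = 212, cy_1 = 224, r_1 = 72, x0_2 = 16, y0_2 = 16, x1_2 = 160, x0_3 = 172, x1_3 = 232, y1_3 = 140, cx_4 = 44, cy_4 = 148, r_4 = 36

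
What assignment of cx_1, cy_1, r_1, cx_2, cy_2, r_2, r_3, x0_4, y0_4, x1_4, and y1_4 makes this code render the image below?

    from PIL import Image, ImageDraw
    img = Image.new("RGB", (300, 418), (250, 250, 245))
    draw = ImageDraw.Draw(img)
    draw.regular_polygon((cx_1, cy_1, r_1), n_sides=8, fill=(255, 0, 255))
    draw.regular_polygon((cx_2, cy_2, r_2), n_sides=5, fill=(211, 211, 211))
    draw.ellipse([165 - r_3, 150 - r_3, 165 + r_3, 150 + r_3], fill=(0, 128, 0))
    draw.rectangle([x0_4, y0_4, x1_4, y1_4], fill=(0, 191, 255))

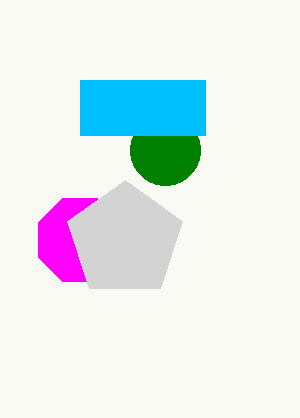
cx_1 = 80; cy_1 = 240; r_1 = 45; cx_2 = 125; cy_2 = 240; r_2 = 60; r_3 = 35; x0_4 = 80; y0_4 = 80; x1_4 = 205; y1_4 = 135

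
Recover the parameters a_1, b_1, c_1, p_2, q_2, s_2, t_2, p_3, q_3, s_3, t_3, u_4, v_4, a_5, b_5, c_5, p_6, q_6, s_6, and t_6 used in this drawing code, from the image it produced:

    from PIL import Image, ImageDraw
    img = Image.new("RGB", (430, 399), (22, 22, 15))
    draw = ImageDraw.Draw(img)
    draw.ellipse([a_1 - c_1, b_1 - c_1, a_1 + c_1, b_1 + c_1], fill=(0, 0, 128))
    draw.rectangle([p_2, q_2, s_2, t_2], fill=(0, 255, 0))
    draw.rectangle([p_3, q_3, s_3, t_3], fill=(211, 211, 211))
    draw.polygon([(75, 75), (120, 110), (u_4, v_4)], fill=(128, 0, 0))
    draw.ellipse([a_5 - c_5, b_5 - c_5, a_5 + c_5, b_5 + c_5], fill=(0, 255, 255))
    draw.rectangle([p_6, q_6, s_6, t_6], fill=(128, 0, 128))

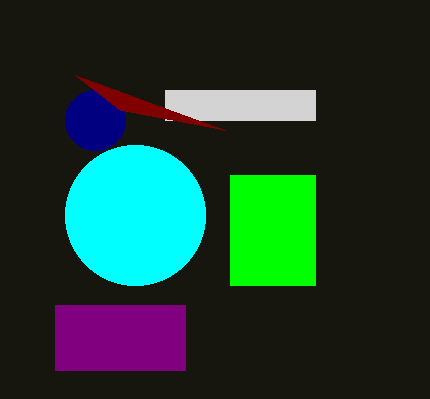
a_1 = 95, b_1 = 120, c_1 = 30, p_2 = 230, q_2 = 175, s_2 = 315, t_2 = 285, p_3 = 165, q_3 = 90, s_3 = 315, t_3 = 120, u_4 = 225, v_4 = 130, a_5 = 135, b_5 = 215, c_5 = 70, p_6 = 55, q_6 = 305, s_6 = 185, t_6 = 370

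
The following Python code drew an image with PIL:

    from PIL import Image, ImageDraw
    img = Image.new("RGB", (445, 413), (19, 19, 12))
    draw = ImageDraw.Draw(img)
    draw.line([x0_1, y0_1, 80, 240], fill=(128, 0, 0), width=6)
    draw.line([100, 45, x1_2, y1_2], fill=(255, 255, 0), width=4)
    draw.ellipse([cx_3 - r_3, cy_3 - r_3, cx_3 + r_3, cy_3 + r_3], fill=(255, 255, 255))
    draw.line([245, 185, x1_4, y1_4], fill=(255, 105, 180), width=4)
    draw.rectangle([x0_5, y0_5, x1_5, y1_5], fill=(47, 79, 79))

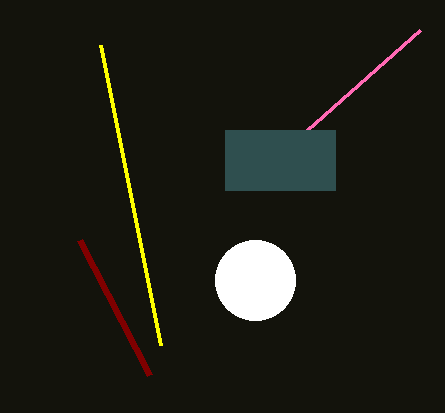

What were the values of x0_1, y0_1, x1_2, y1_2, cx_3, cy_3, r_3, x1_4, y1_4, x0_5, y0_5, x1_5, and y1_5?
x0_1 = 150, y0_1 = 375, x1_2 = 160, y1_2 = 345, cx_3 = 255, cy_3 = 280, r_3 = 40, x1_4 = 420, y1_4 = 30, x0_5 = 225, y0_5 = 130, x1_5 = 335, y1_5 = 190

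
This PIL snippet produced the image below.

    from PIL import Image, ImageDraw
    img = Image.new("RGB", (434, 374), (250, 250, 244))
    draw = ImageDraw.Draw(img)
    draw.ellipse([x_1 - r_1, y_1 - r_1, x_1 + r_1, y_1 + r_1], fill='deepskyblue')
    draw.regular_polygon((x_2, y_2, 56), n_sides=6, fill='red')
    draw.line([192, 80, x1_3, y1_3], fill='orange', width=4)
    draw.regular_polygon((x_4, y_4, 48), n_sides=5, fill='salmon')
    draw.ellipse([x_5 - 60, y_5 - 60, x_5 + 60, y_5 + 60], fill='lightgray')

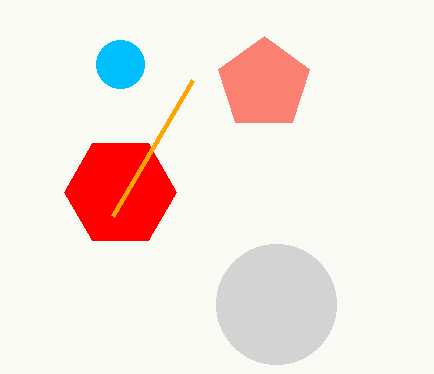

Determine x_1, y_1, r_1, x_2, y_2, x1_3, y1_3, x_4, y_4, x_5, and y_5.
x_1 = 120, y_1 = 64, r_1 = 24, x_2 = 120, y_2 = 192, x1_3 = 112, y1_3 = 216, x_4 = 264, y_4 = 84, x_5 = 276, y_5 = 304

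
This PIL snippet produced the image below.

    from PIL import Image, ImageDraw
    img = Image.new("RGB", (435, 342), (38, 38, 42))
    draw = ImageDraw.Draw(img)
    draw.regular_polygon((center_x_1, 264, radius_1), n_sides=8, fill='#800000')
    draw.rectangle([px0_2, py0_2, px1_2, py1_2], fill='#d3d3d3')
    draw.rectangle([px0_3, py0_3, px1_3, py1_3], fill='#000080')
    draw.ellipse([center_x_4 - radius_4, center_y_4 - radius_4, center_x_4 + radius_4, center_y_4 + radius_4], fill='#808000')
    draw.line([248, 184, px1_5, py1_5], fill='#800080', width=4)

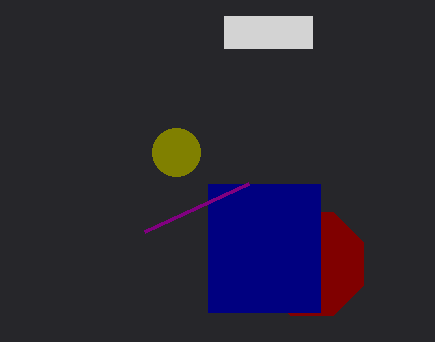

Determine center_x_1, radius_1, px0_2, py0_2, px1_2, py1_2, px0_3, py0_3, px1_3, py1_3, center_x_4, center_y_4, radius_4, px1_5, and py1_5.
center_x_1 = 312; radius_1 = 56; px0_2 = 224; py0_2 = 16; px1_2 = 312; py1_2 = 48; px0_3 = 208; py0_3 = 184; px1_3 = 320; py1_3 = 312; center_x_4 = 176; center_y_4 = 152; radius_4 = 24; px1_5 = 144; py1_5 = 232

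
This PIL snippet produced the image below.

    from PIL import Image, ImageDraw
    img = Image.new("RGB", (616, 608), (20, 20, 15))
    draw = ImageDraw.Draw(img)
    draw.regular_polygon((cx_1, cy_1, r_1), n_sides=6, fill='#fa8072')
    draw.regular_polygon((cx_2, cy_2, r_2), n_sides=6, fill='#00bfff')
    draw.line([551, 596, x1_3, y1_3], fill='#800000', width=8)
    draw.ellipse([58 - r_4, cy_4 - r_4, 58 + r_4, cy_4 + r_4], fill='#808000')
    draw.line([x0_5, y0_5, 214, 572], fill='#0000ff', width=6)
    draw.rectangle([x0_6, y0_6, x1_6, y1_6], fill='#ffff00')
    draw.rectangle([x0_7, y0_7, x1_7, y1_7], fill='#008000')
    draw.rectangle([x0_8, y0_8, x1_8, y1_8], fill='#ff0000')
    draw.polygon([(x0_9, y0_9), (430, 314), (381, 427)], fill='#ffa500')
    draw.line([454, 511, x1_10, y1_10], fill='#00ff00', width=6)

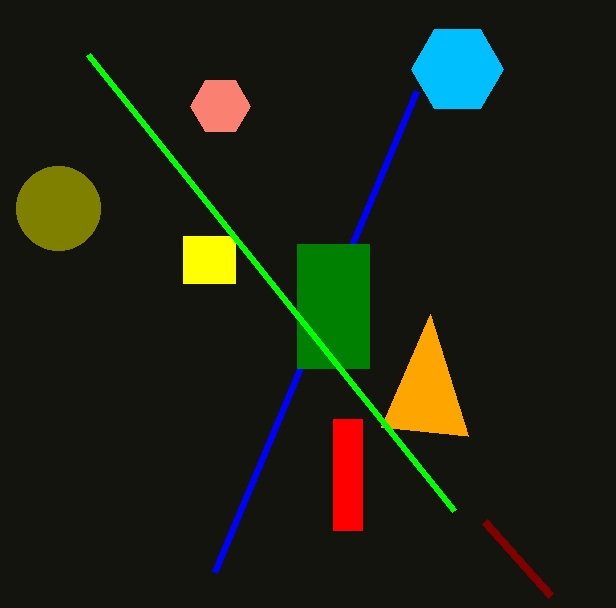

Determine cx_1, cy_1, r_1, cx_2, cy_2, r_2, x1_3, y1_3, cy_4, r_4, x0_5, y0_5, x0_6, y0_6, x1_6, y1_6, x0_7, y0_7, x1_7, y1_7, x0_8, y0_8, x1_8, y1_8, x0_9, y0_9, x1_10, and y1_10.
cx_1 = 220; cy_1 = 106; r_1 = 30; cx_2 = 457; cy_2 = 69; r_2 = 46; x1_3 = 485; y1_3 = 522; cy_4 = 208; r_4 = 42; x0_5 = 416; y0_5 = 91; x0_6 = 183; y0_6 = 236; x1_6 = 235; y1_6 = 283; x0_7 = 297; y0_7 = 244; x1_7 = 369; y1_7 = 368; x0_8 = 333; y0_8 = 419; x1_8 = 362; y1_8 = 530; x0_9 = 468; y0_9 = 436; x1_10 = 88; y1_10 = 55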